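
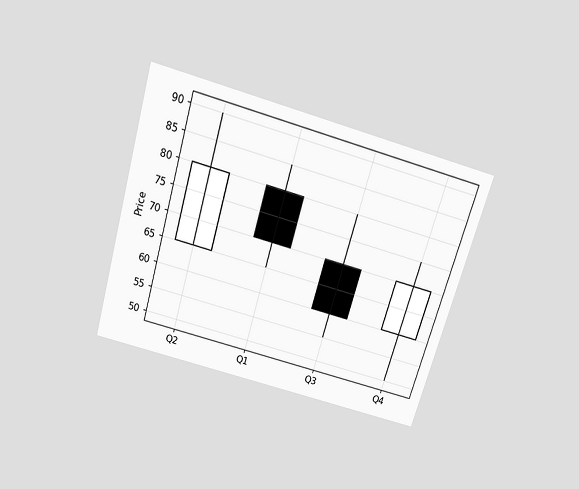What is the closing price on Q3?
The chart is tilted about 16° clockwise and viewed slightly from above. The Q3 candle closes at 60.

60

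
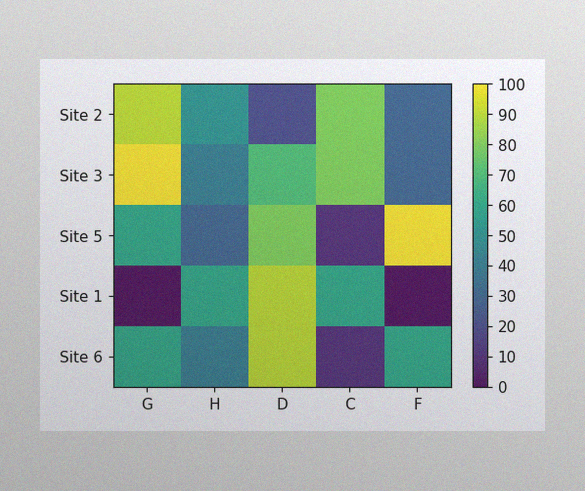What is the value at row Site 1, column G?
0

The image has some photo noise and uneven lighting. Matching cell (Site 1, G) against the colorbar gives 0.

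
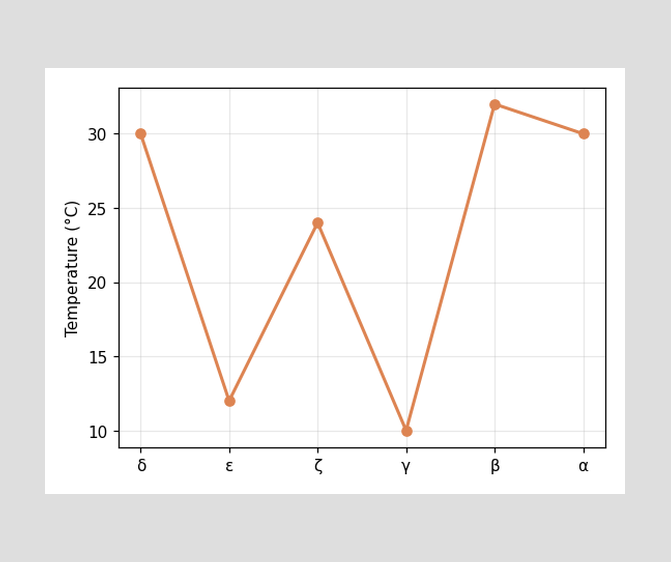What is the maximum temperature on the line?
32°C

The highest point is at β, and reading across to the y-axis gives 32°C.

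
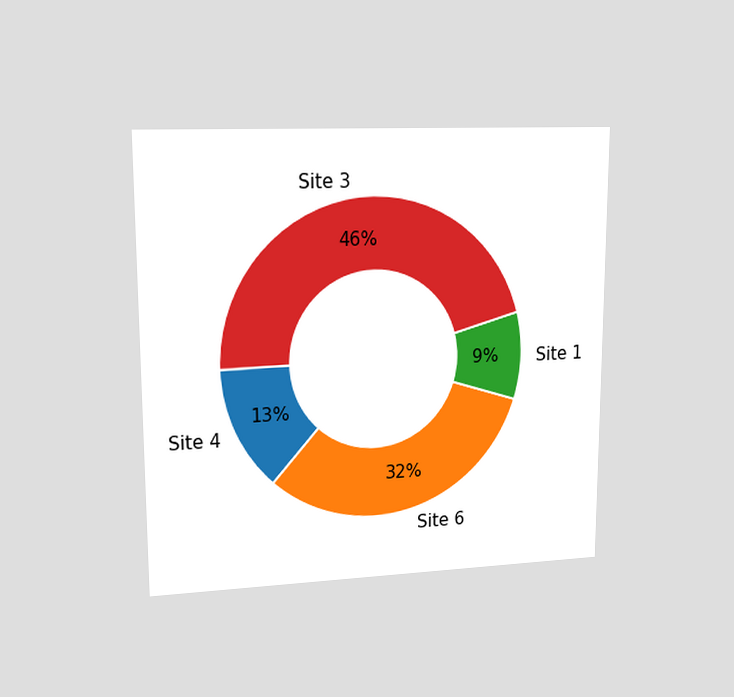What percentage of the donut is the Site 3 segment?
46%

The chart is viewed at a slight angle. The Site 3 segment takes up 46% of the ring.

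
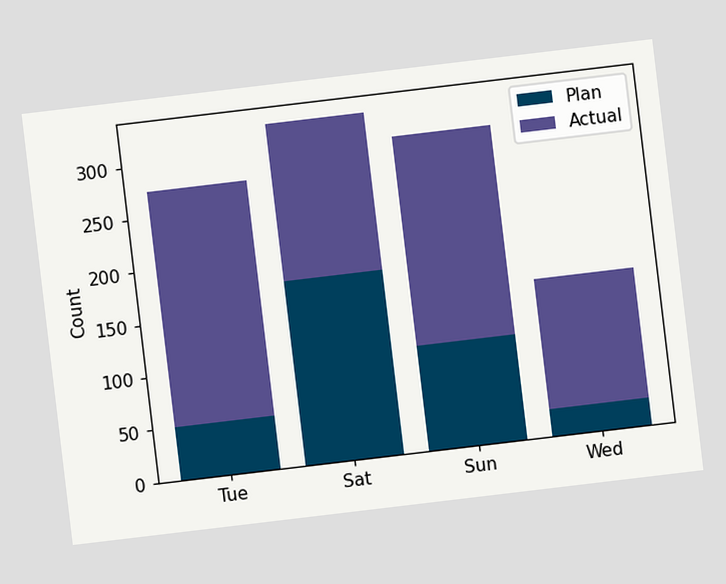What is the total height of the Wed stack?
The chart is tilted about 7° counter-clockwise. The Wed stack's top reaches 150 on the y-axis.

150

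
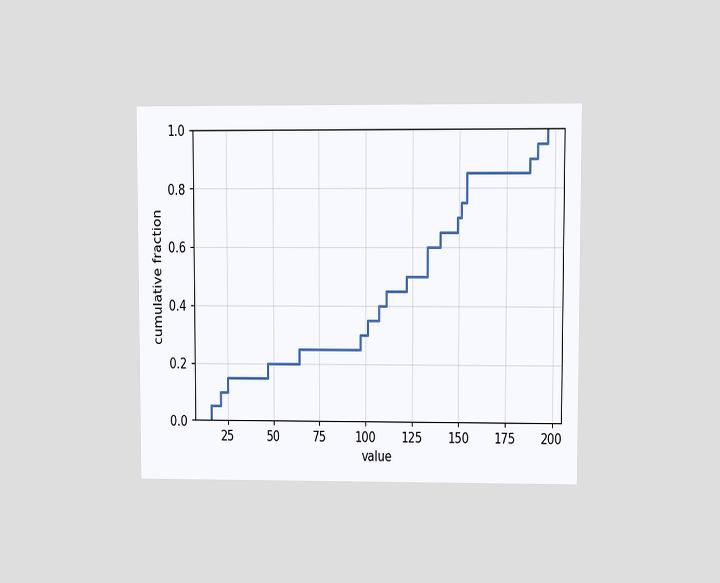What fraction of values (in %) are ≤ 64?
25%

The chart is viewed at a slight angle. At x=64 the ECDF step is at 25%.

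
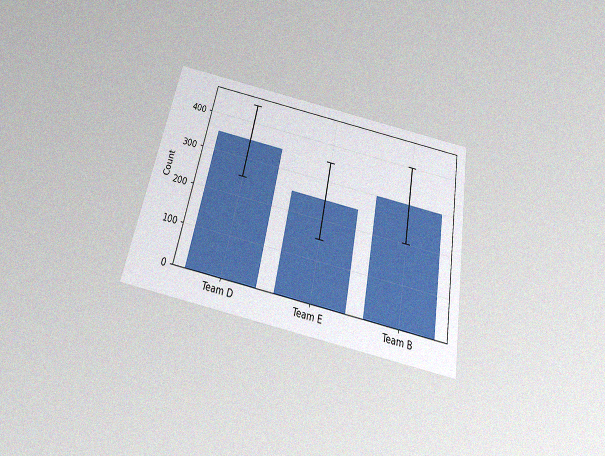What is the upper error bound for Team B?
400

The chart is tilted about 11° clockwise and viewed slightly from below, with some photo noise. The Team B bar's upper whisker reaches 400.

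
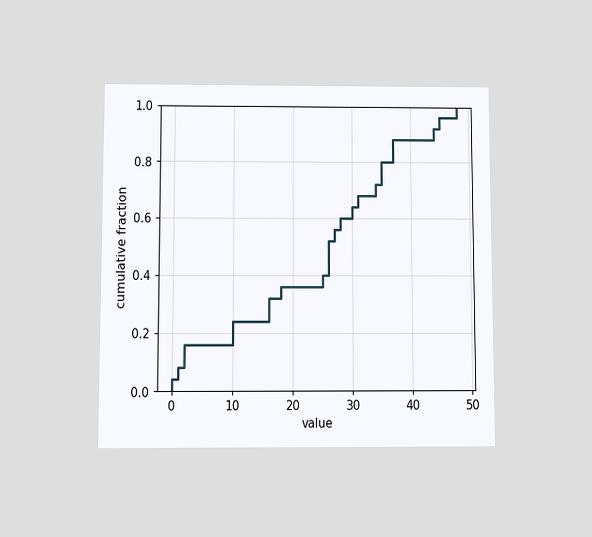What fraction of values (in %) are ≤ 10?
The chart is viewed at a slight angle. At x=10 the ECDF step is at 24%.

24%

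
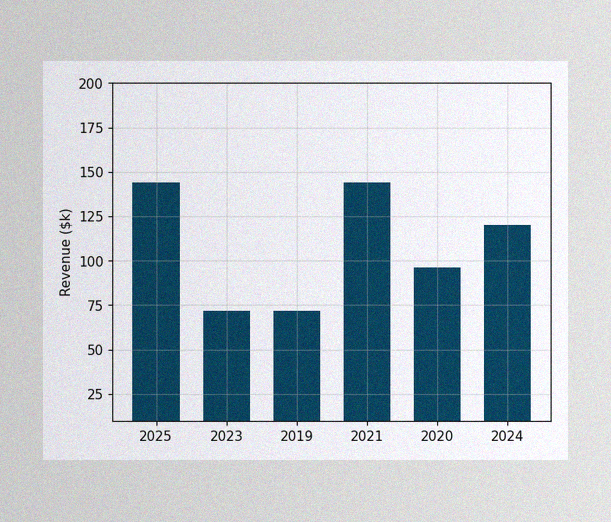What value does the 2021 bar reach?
$144k

The image has some photo noise and uneven lighting. Reading along the chart's y-axis, the 2021 bar reaches $144k.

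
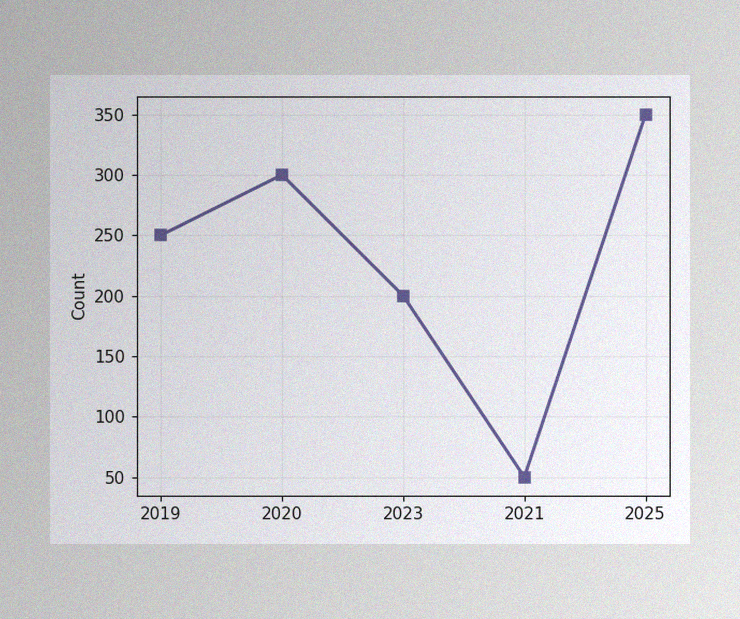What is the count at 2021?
50

The image has some photo noise and uneven lighting. At 2021, the line is at 50.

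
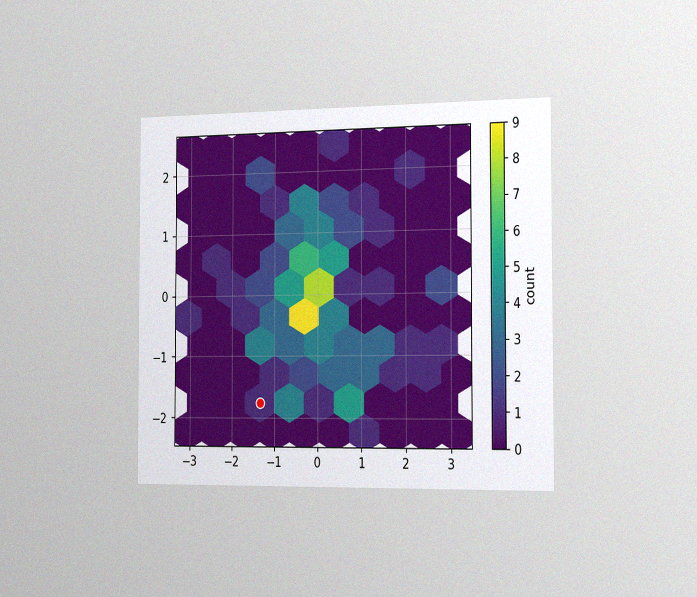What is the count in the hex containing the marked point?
1

The chart is viewed slightly from the right, with some photo noise. The marked hex reads 1 on the colorbar.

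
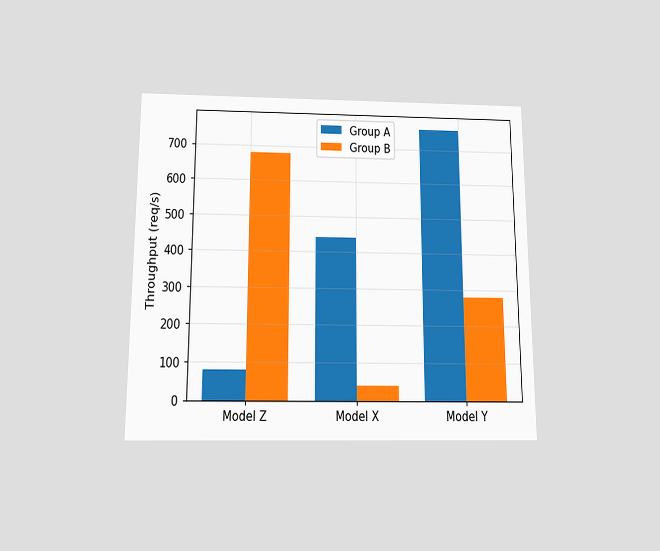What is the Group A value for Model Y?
The chart is viewed slightly from below. The Group A bar at Model Y reaches 760req/s on the y-axis.

760req/s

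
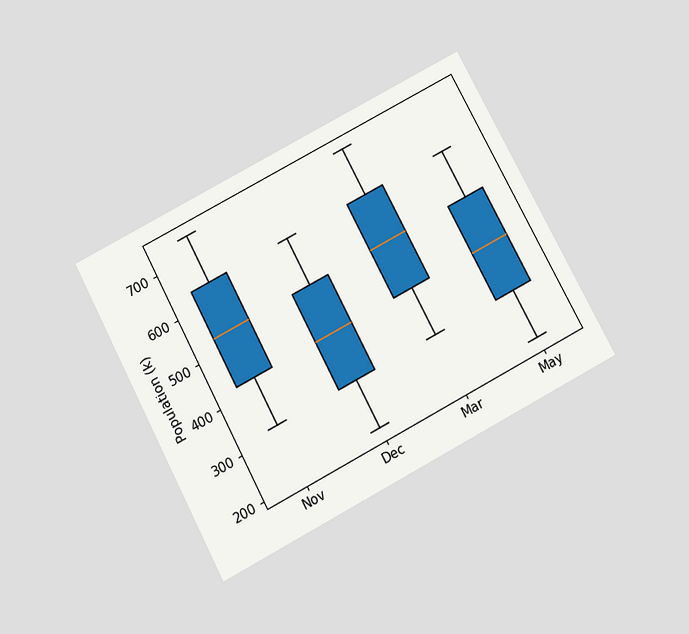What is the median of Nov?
530k

The chart is tilted about 28° counter-clockwise and viewed slightly from below. The median line in the Nov box sits at 530k.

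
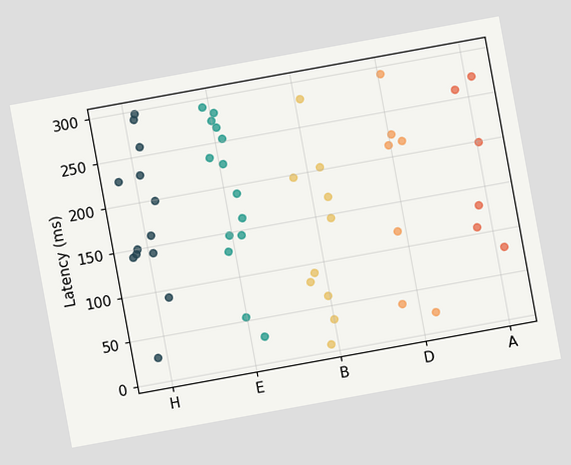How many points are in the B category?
10

The chart is tilted about 10° counter-clockwise. Counting the markers in the B column gives 10.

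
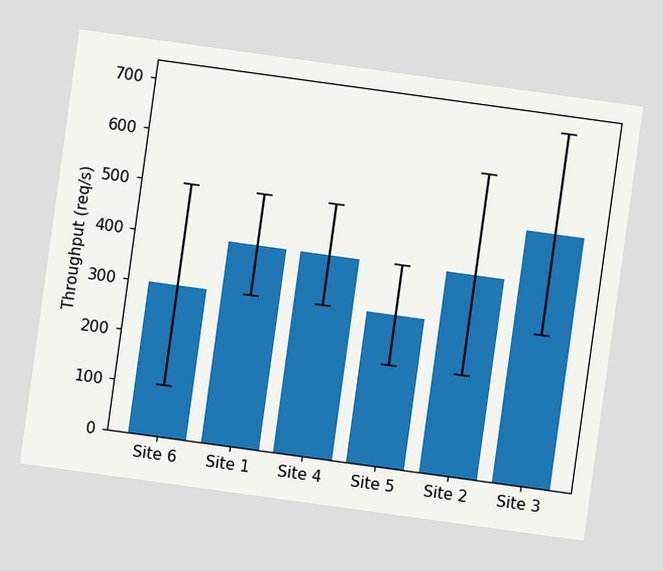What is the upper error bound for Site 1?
500req/s

The chart is tilted about 8° clockwise. The Site 1 bar's upper whisker reaches 500req/s.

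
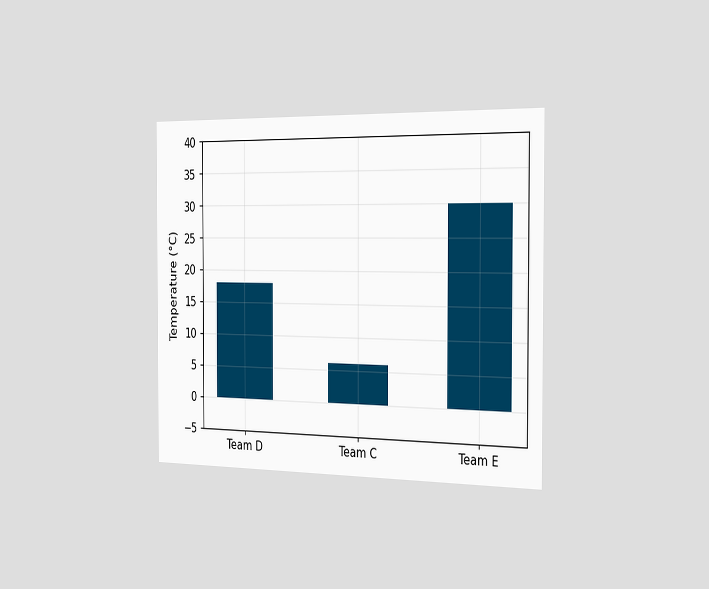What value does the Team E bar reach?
The chart is viewed slightly from the right. Reading along the chart's y-axis, the Team E bar reaches 30°C.

30°C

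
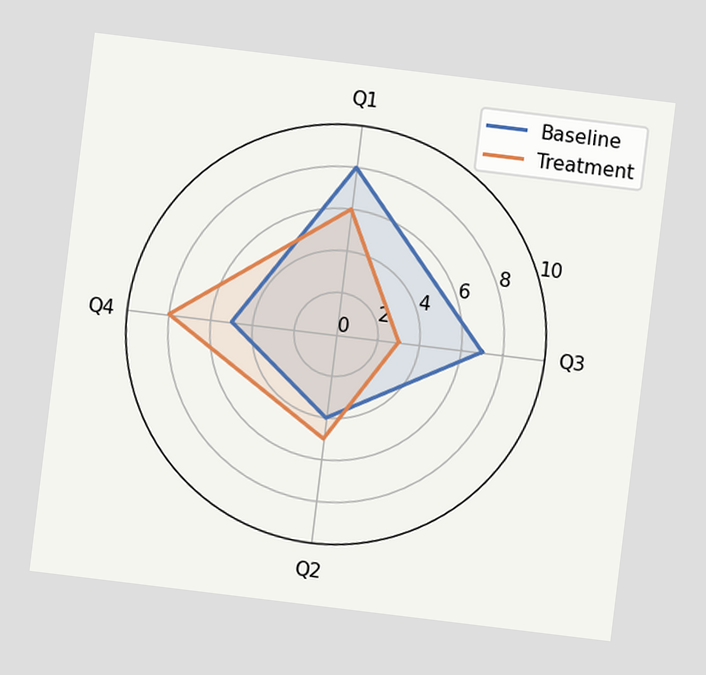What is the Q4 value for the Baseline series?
5

The chart is tilted about 7° clockwise. On the Q4 axis, Baseline reaches 5.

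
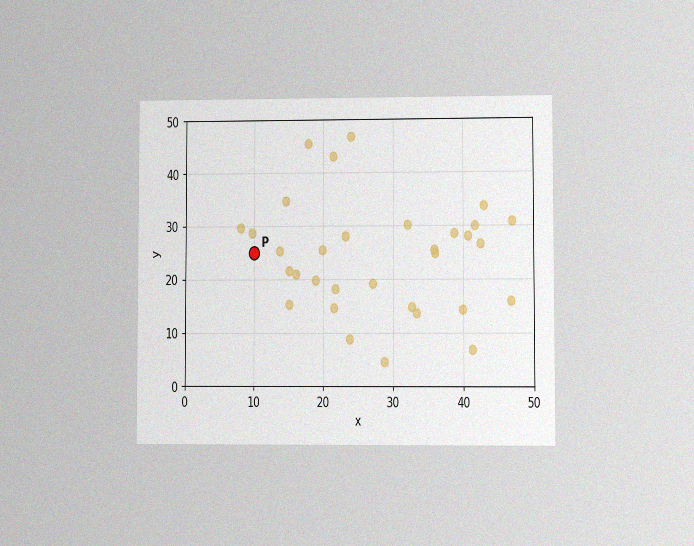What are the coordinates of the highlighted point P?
The chart is viewed at a slight angle, with some photo noise. Following the gridlines from P to each axis, P sits at (10, 25).

(10, 25)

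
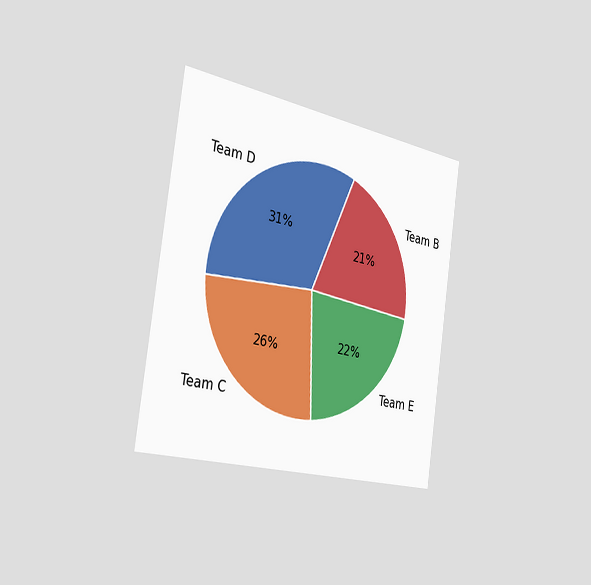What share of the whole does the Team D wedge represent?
The chart is tilted about 8° clockwise and viewed slightly from the left. The Team D slice takes up 31% of the pie.

31%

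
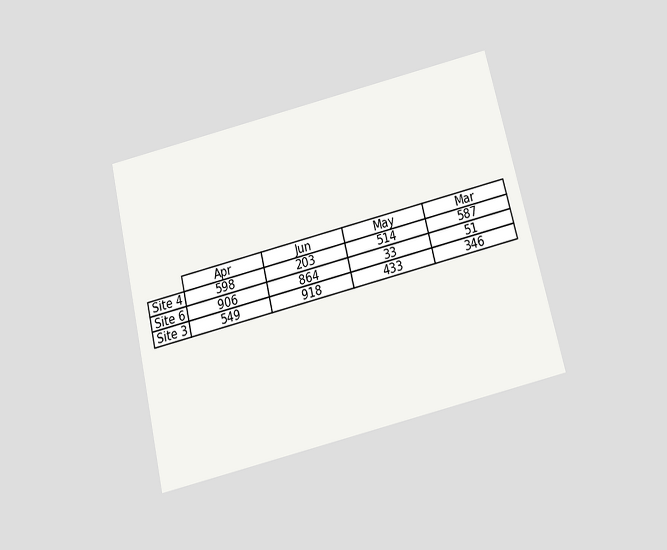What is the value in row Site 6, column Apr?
906

The chart is tilted about 13° counter-clockwise and viewed slightly from below. The (Site 6, Apr) cell reads 906.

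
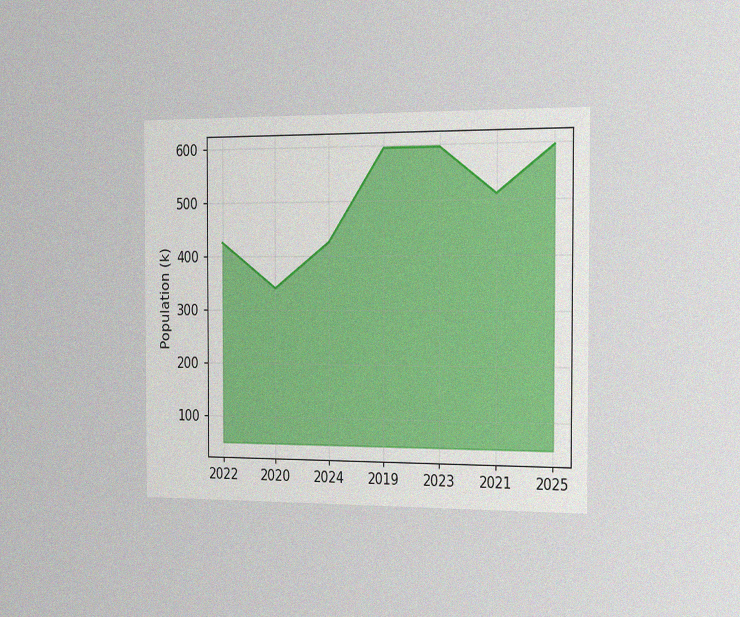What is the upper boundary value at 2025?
595k

The chart is viewed slightly from the right, with some photo noise. At 2025 the upper boundary is at 595k.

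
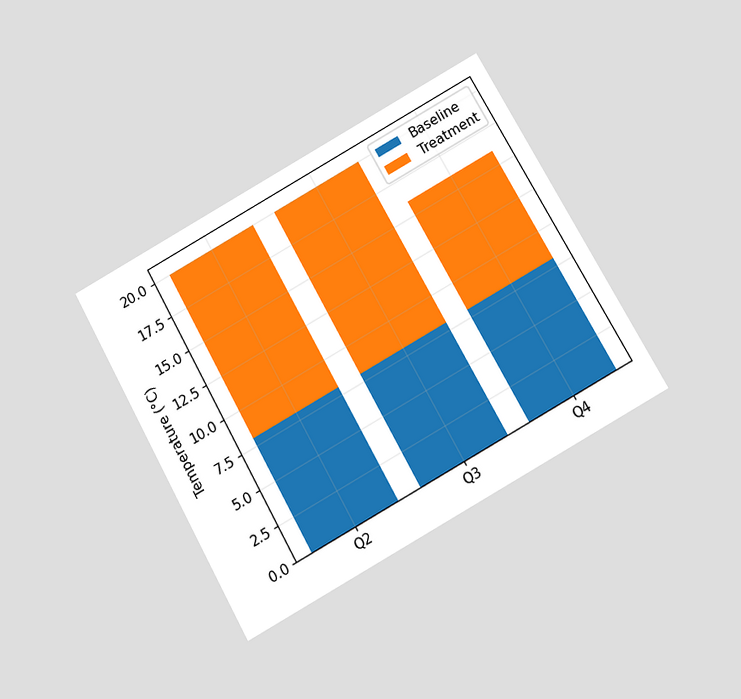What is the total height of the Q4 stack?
The chart is tilted about 29° counter-clockwise and viewed slightly from below. The Q4 stack's top reaches 16°C on the y-axis.

16°C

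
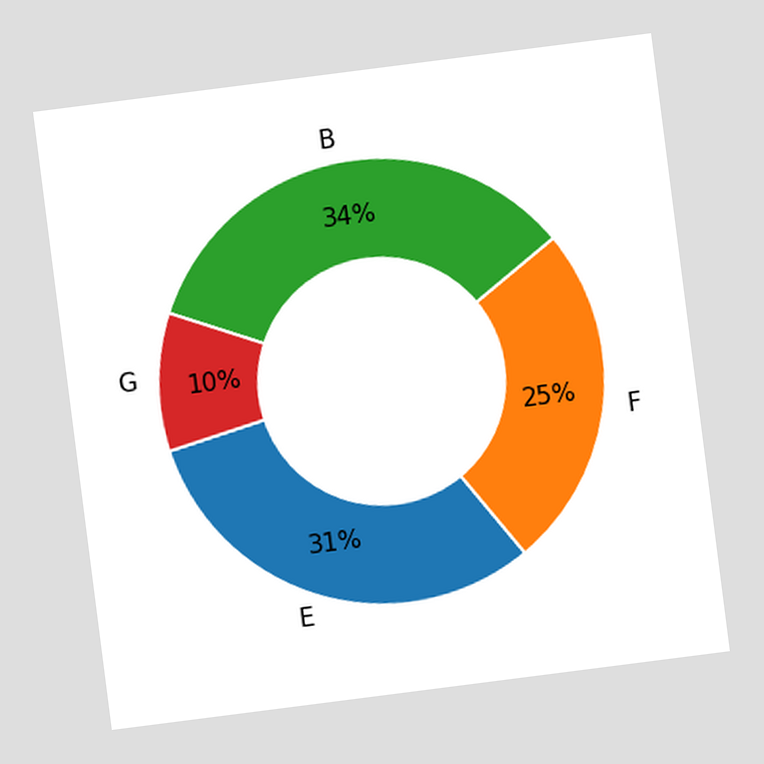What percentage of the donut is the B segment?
34%

The chart is tilted about 7° counter-clockwise. The B segment takes up 34% of the ring.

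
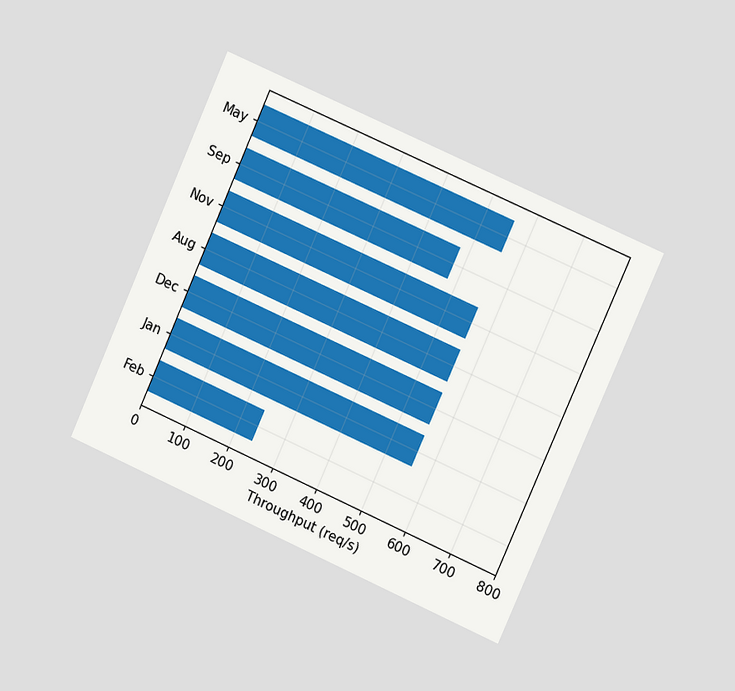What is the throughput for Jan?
560req/s

The chart is tilted about 24° clockwise and viewed slightly from the right. Reading along the chart's x-axis, the Jan bar reaches 560req/s.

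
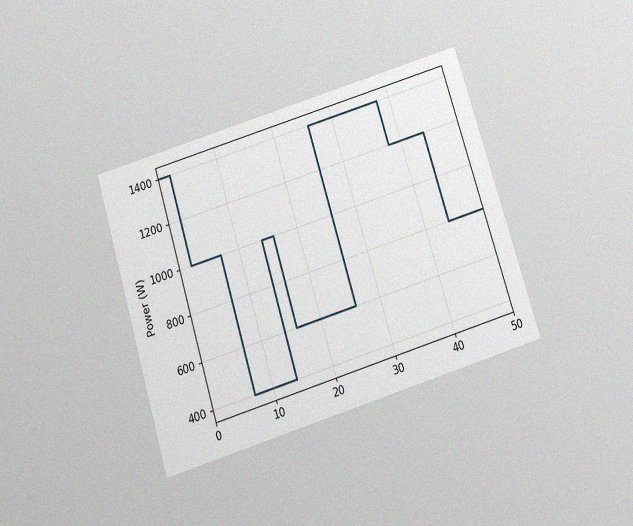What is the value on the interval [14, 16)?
The chart is tilted about 17° counter-clockwise and viewed slightly from below, with some photo noise. On [14, 16) the step sits at 1000W.

1000W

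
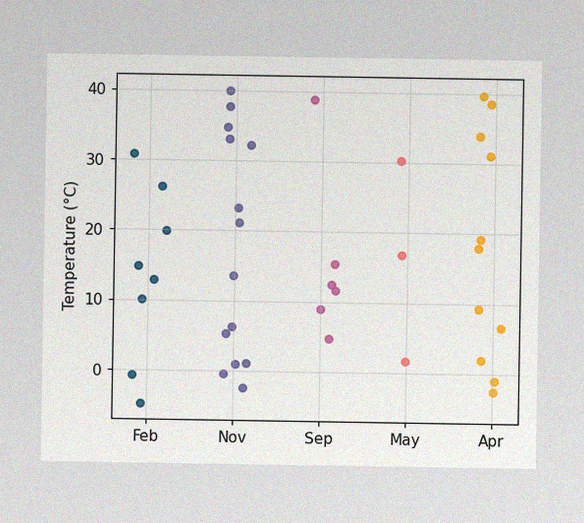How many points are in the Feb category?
The image has some photo noise and uneven lighting. Counting the markers in the Feb column gives 8.

8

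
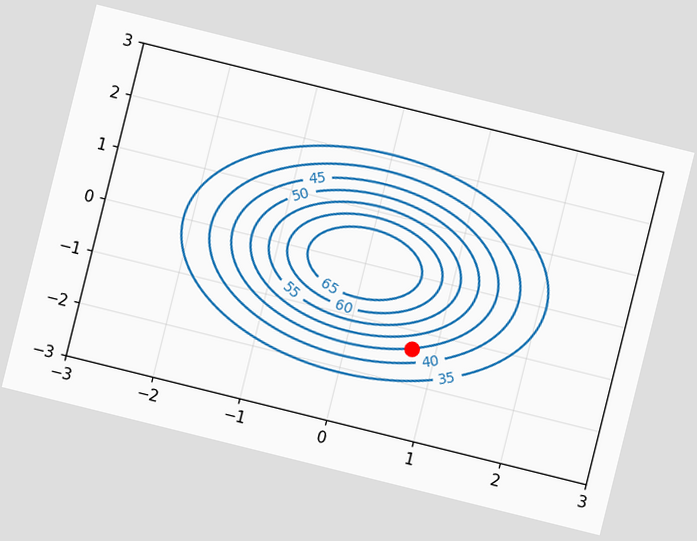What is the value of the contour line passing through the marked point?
45

The chart is tilted about 14° clockwise. The marked point sits on the contour labelled 45.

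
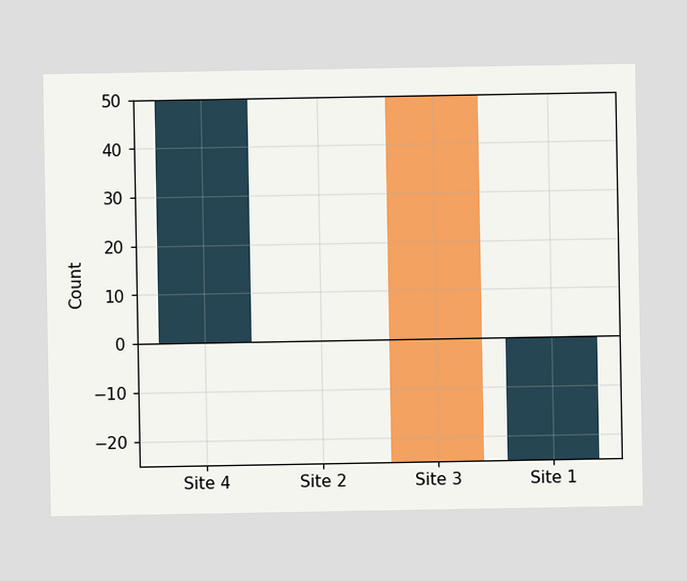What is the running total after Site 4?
After Site 4 the running total reaches 50.

50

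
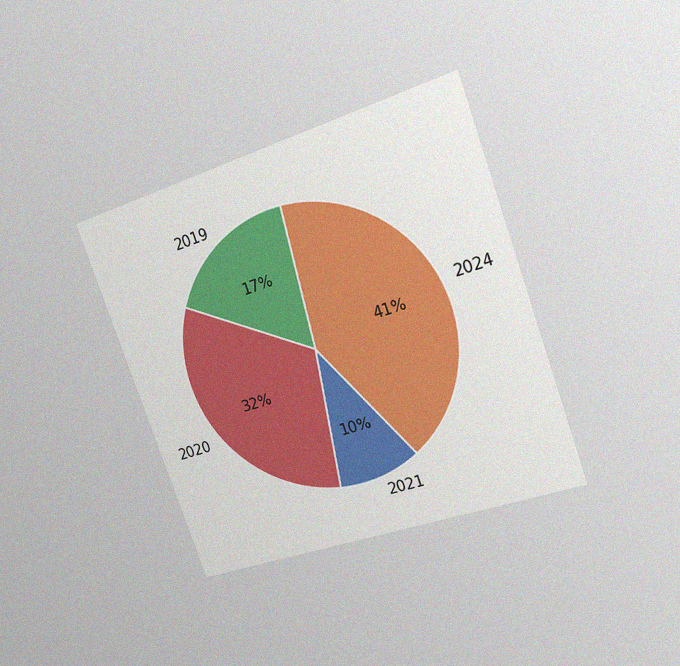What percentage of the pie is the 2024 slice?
41%

The chart is tilted about 20° counter-clockwise and viewed at a slight angle, with some photo noise. The 2024 slice takes up 41% of the pie.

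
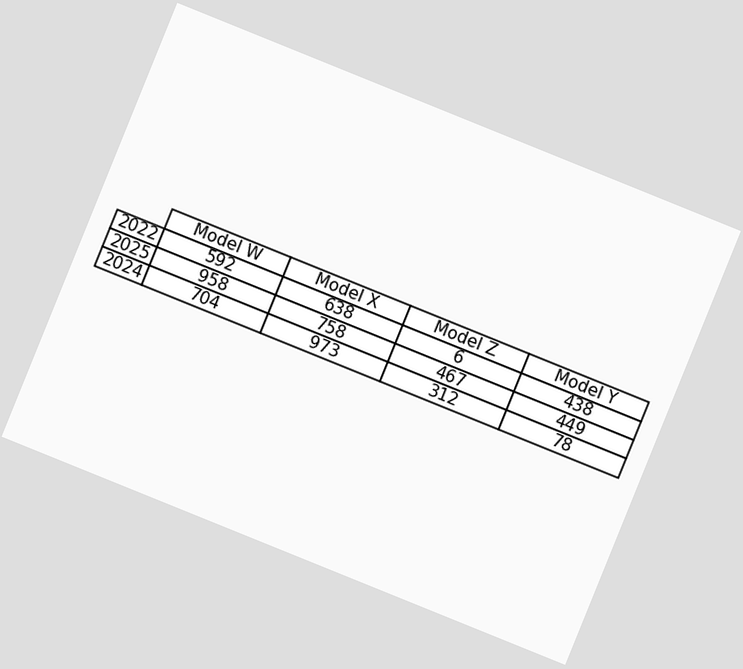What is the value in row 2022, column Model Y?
The chart is tilted about 22° clockwise. The (2022, Model Y) cell reads 438.

438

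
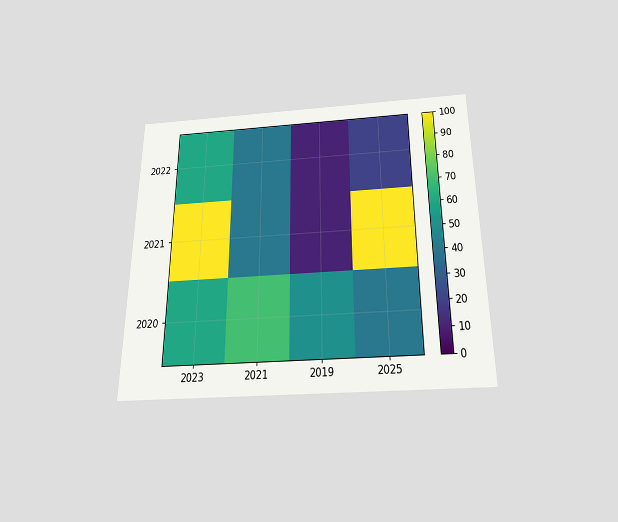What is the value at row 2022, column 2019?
The chart is viewed slightly from below. Matching cell (2022, 2019) against the colorbar gives 10.

10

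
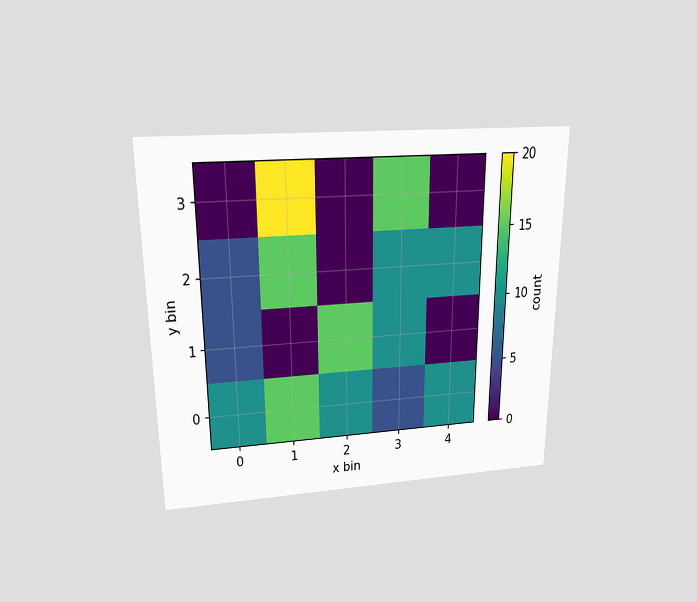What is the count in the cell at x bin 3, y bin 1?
The chart is viewed slightly from above. Matching the cell (3, 1) against the colorbar gives 10.

10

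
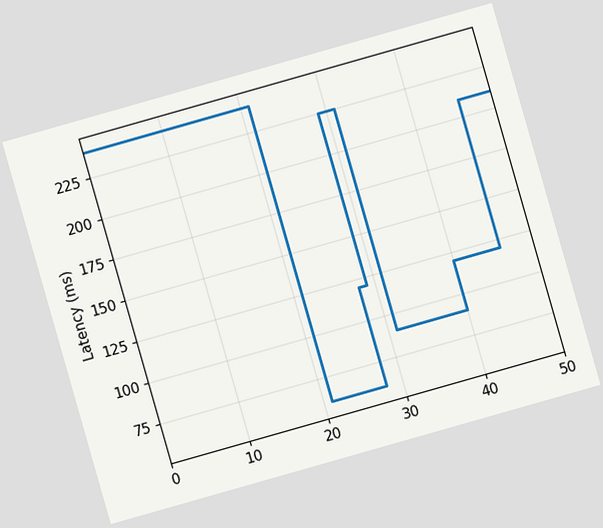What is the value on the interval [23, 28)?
60ms

The chart is tilted about 16° counter-clockwise. On [23, 28) the step sits at 60ms.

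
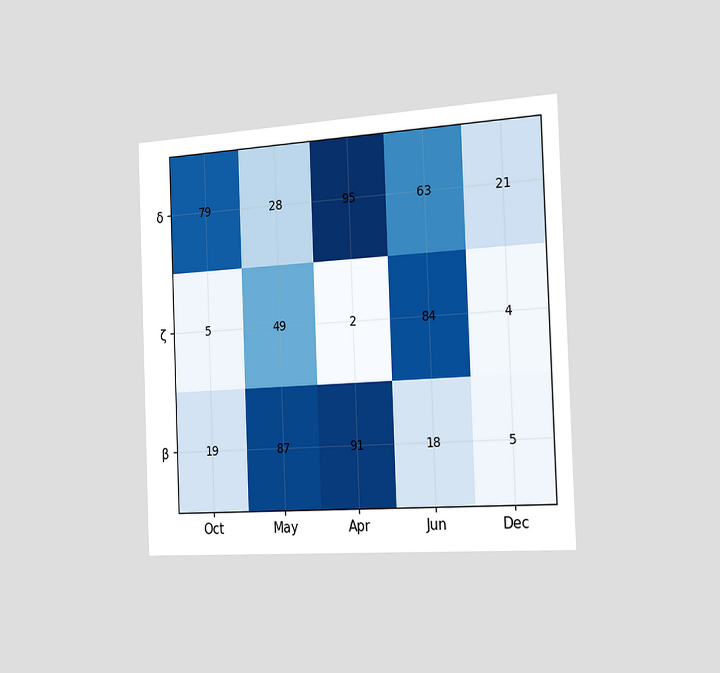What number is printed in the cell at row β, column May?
The chart is tilted about 2° counter-clockwise and viewed slightly from the right. The (β, May) cell reads 87.

87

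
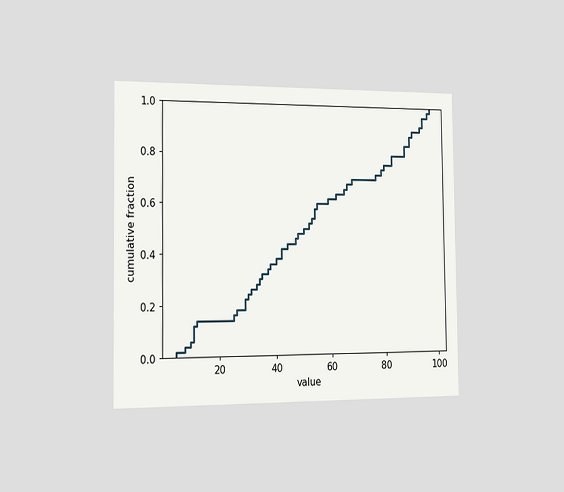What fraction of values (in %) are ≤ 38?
The chart is viewed slightly from the left. At x=38 the ECDF step is at 36%.

36%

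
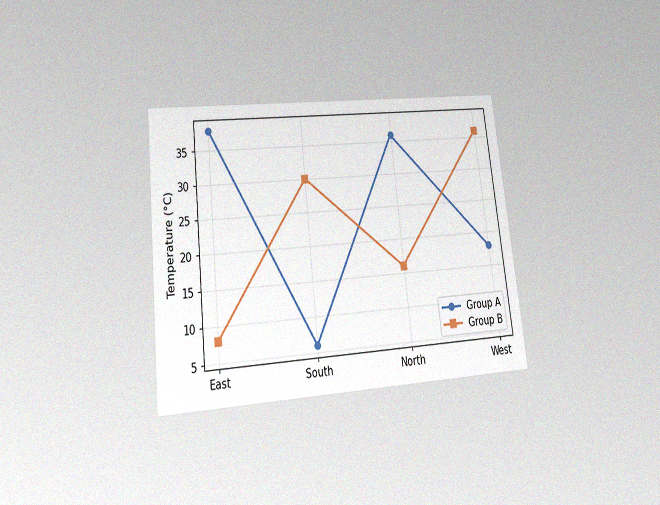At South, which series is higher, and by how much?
The chart is tilted about 6° counter-clockwise and viewed at a slight angle, with some photo noise. At South, Group B sits above the other line by 24°C.

Group B, by 24°C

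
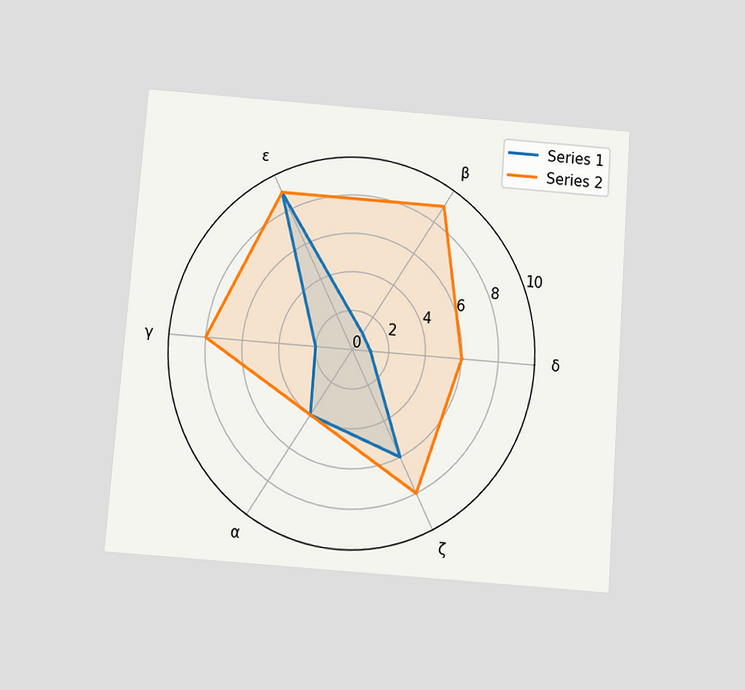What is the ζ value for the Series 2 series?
8

The chart is tilted about 4° clockwise and viewed slightly from below. On the ζ axis, Series 2 reaches 8.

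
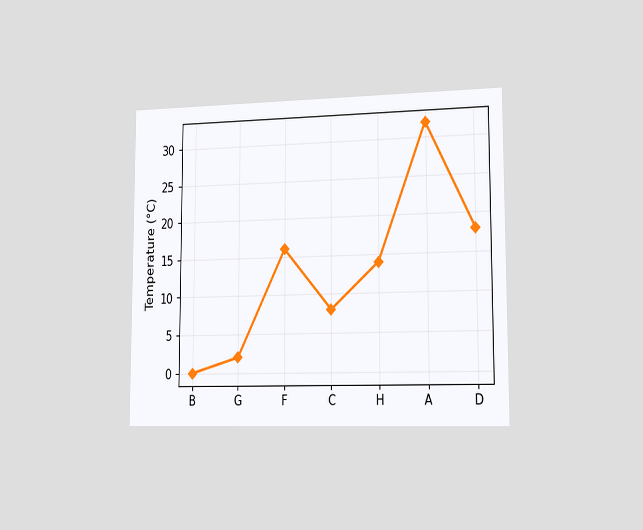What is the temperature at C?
The chart is viewed slightly from the right. At C, the line is at 8°C.

8°C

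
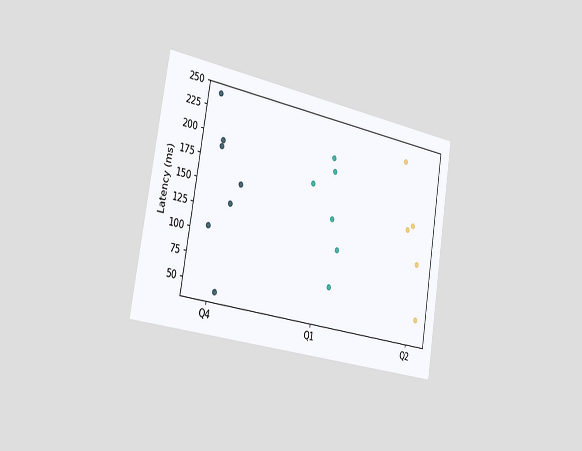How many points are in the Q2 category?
The chart is tilted about 9° clockwise and viewed slightly from the left. Counting the markers in the Q2 column gives 5.

5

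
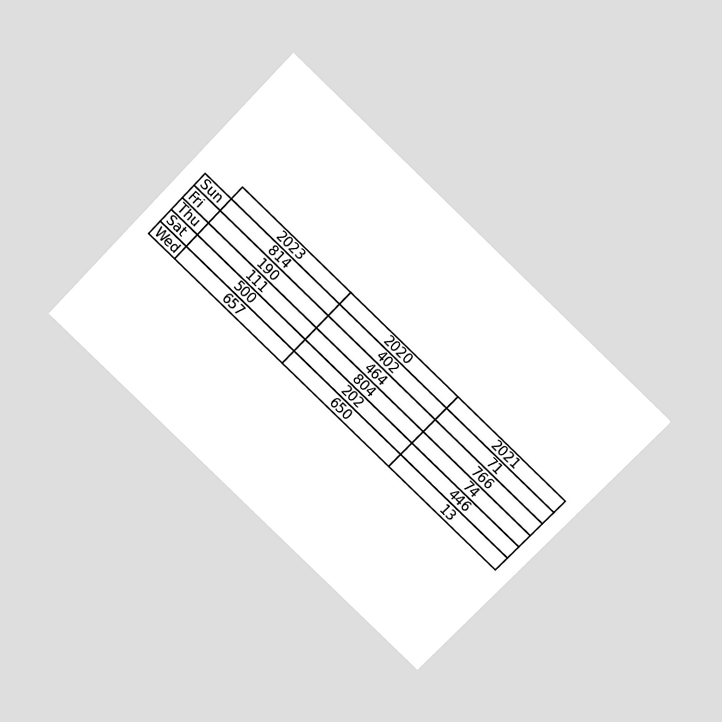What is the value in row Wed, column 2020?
650

The chart is tilted about 44° clockwise and viewed slightly from above. The (Wed, 2020) cell reads 650.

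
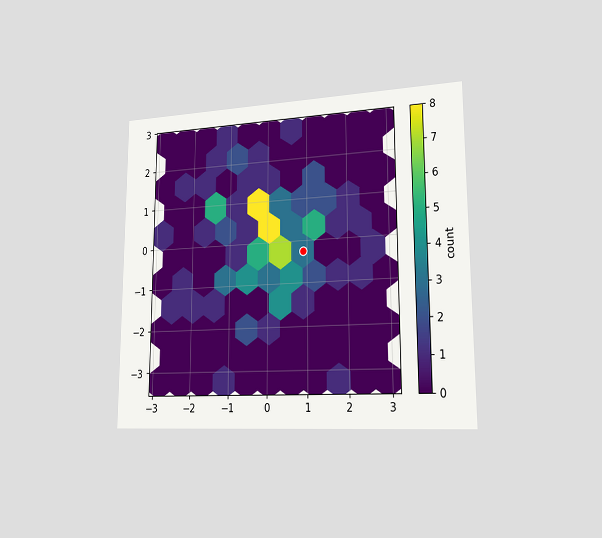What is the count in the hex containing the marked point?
3

The chart is viewed slightly from the right. The marked hex reads 3 on the colorbar.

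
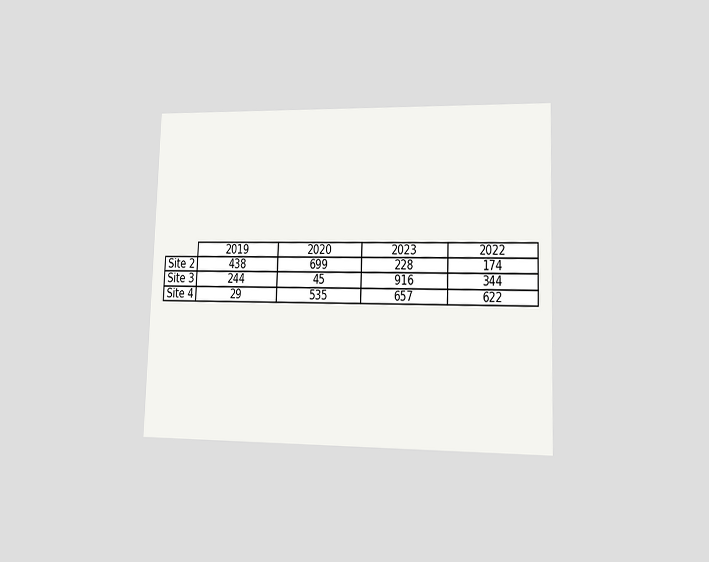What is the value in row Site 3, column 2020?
45

The chart is viewed at a slight angle. The (Site 3, 2020) cell reads 45.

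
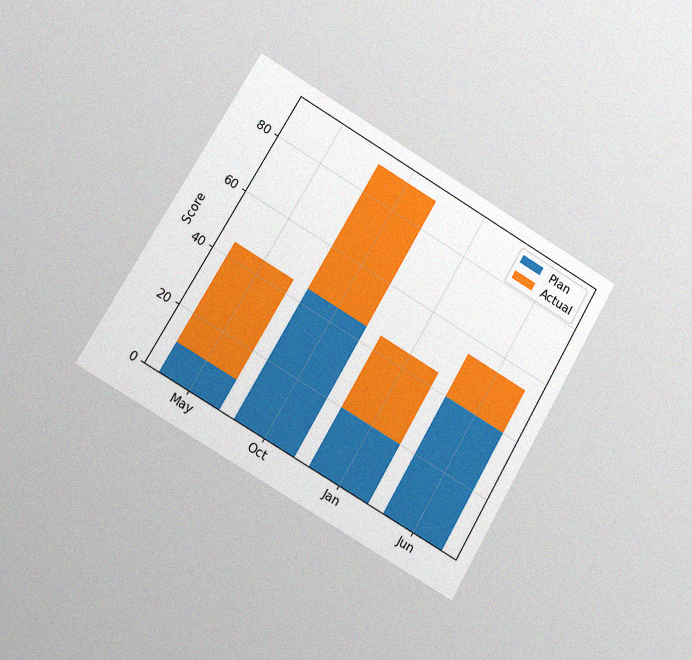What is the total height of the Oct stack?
The chart is tilted about 30° clockwise and viewed at a slight angle, with some photo noise. The Oct stack's top reaches 90 on the y-axis.

90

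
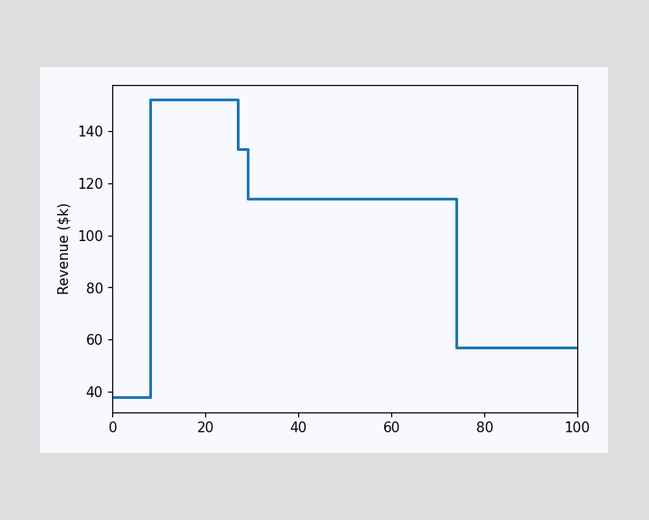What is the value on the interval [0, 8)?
$38k

On [0, 8) the step sits at $38k.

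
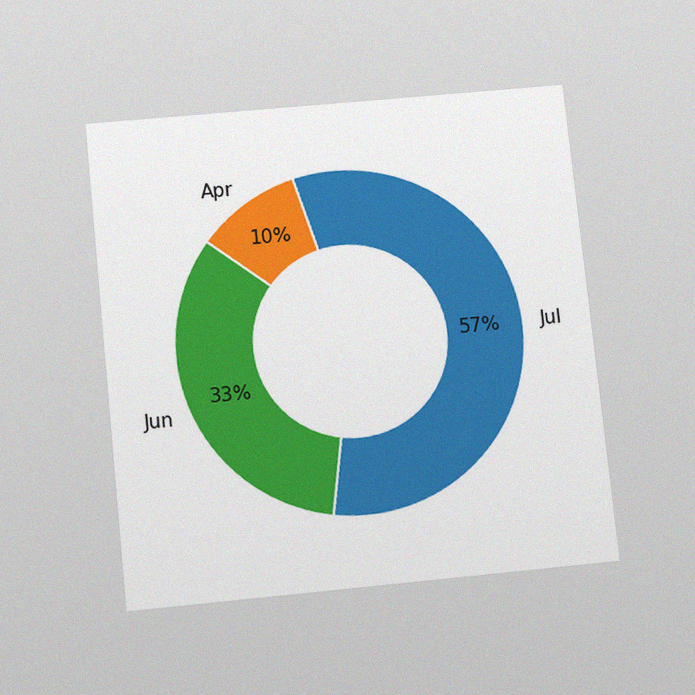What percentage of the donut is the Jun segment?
33%

The chart is tilted about 6° counter-clockwise and viewed slightly from below, with some photo noise. The Jun segment takes up 33% of the ring.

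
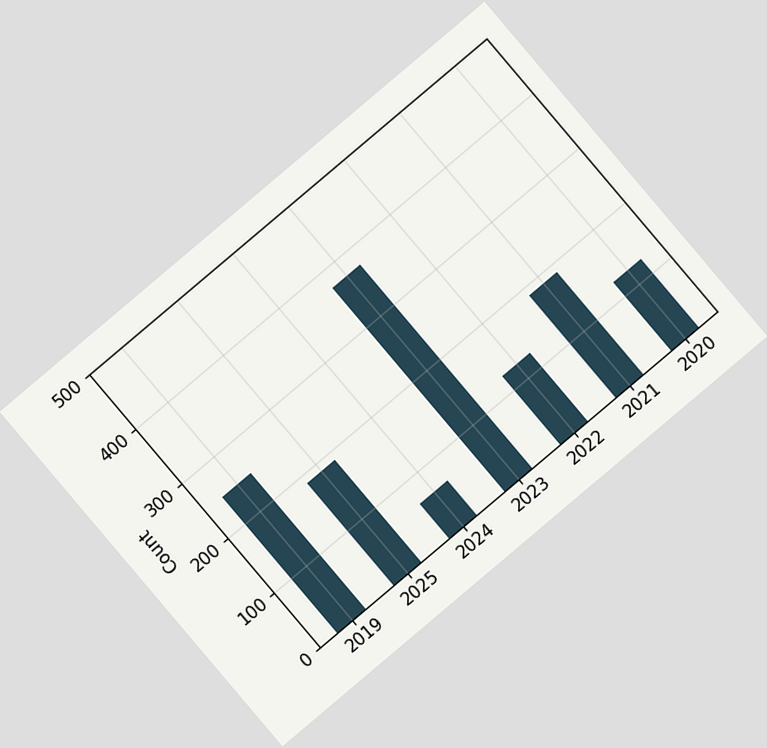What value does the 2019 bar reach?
248

The chart is tilted about 40° counter-clockwise. Reading along the chart's y-axis, the 2019 bar reaches 248.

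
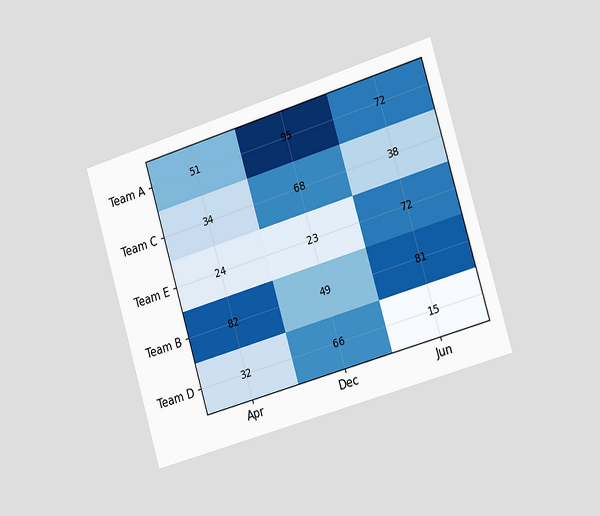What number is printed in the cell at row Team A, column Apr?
The chart is tilted about 17° counter-clockwise and viewed slightly from the right. The (Team A, Apr) cell reads 51.

51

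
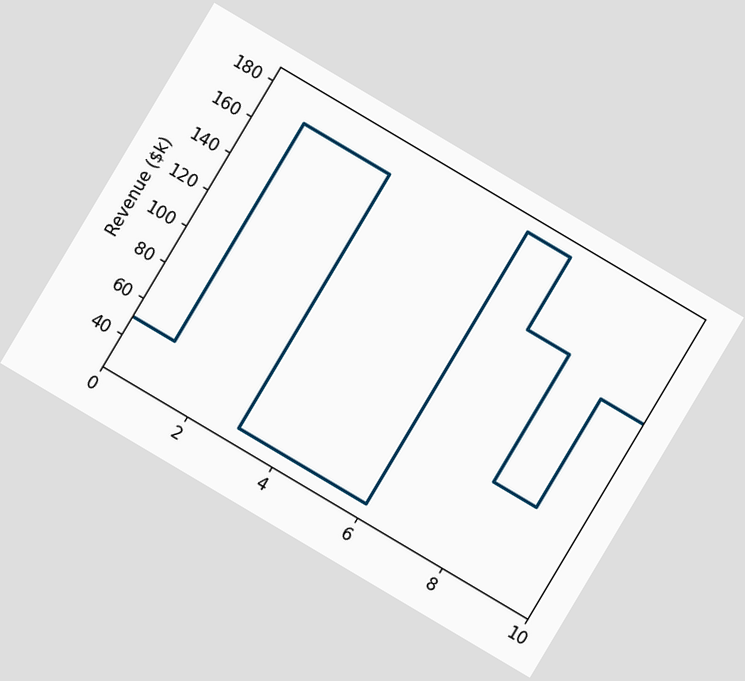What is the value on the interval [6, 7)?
$180k

The chart is tilted about 31° clockwise. On [6, 7) the step sits at $180k.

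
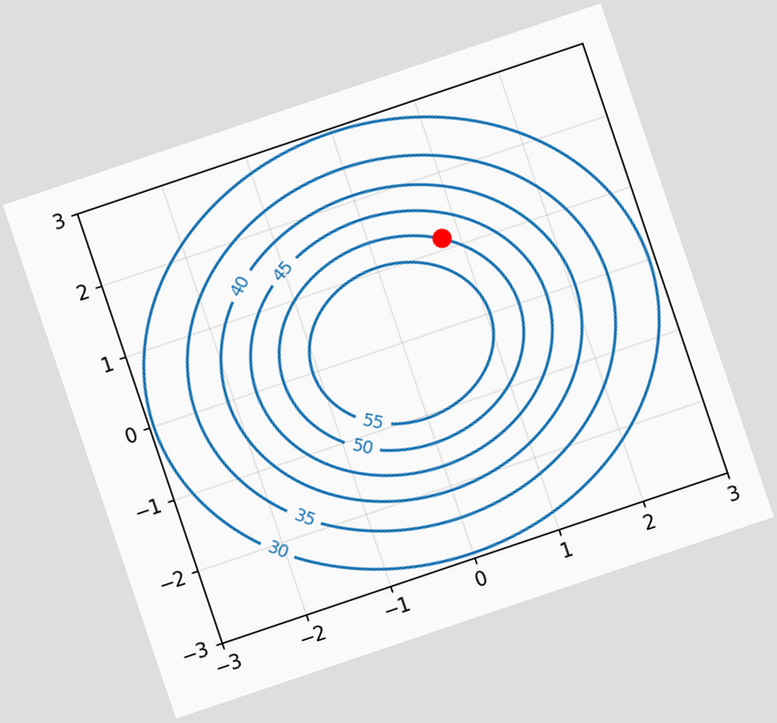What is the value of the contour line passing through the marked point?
The chart is tilted about 19° counter-clockwise. The marked point sits on the contour labelled 50.

50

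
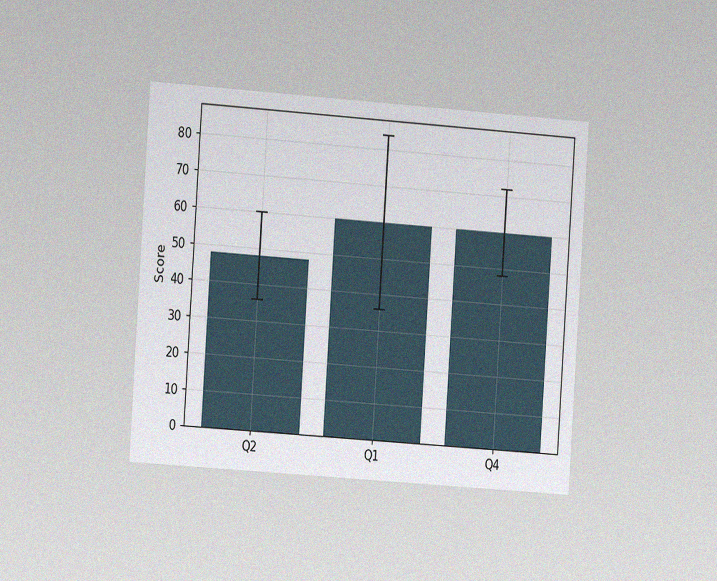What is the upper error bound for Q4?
The chart is tilted about 4° clockwise and viewed slightly from the left, with some photo noise. The Q4 bar's upper whisker reaches 72.

72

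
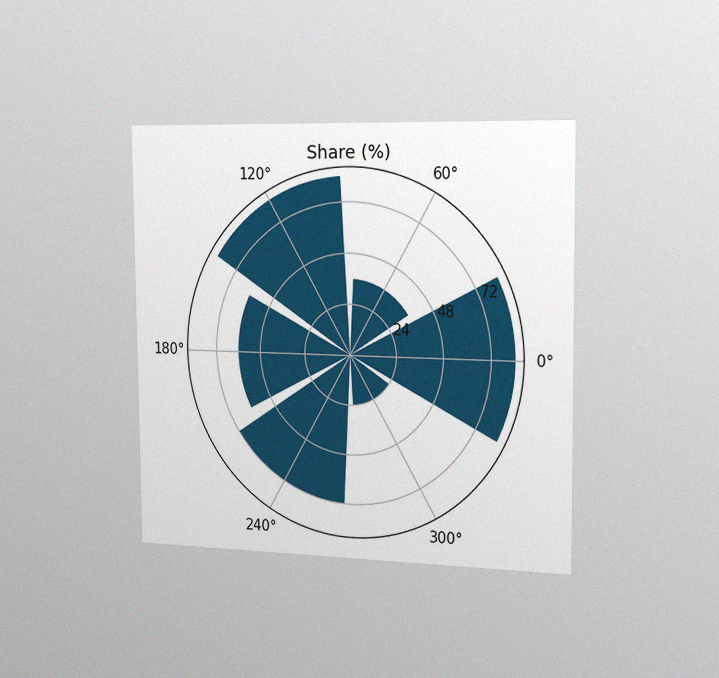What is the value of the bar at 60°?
The chart is viewed slightly from the right, with some photo noise. The bar at 60° reaches 36% on the radial axis.

36%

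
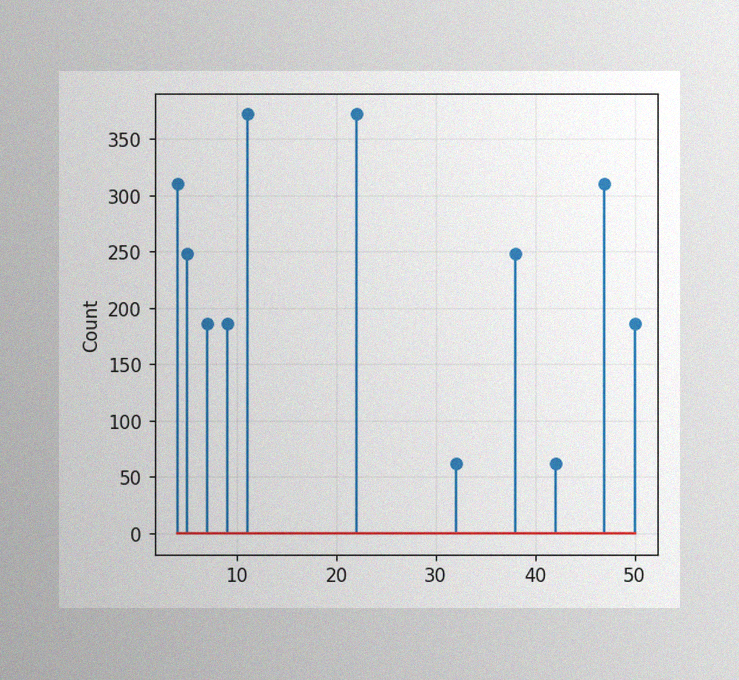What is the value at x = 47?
The image has some photo noise and uneven lighting. The stem at x=47 reaches 310.

310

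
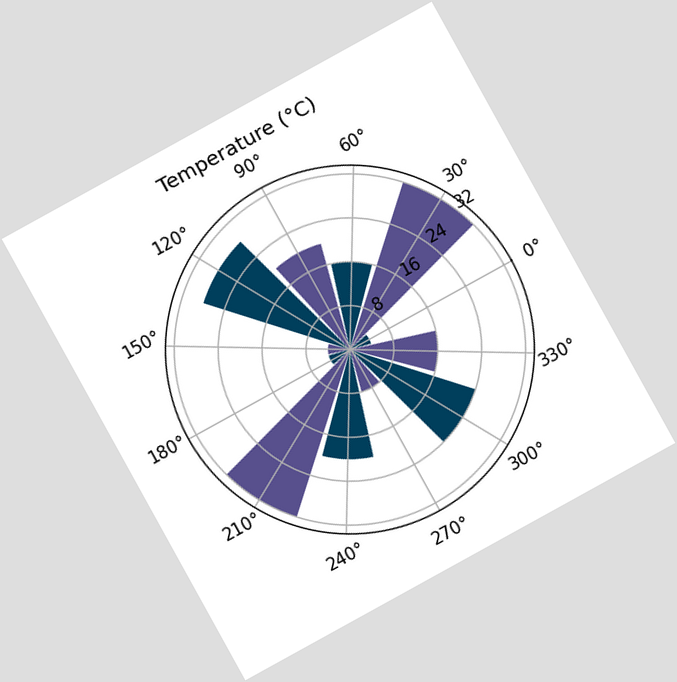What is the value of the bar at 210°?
32°C

The chart is tilted about 29° counter-clockwise. The bar at 210° reaches 32°C on the radial axis.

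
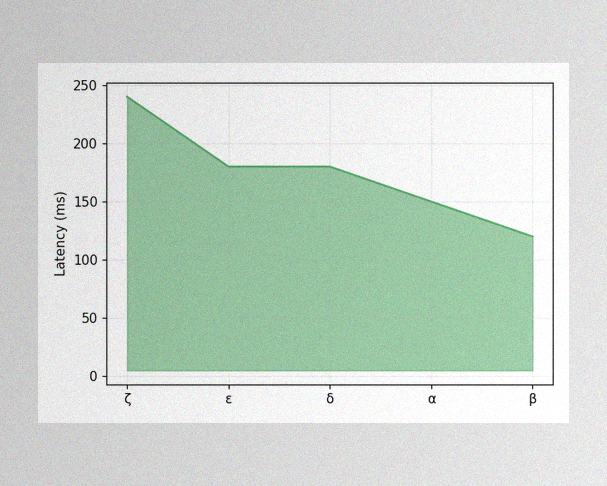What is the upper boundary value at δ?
180ms

The image has some photo noise and uneven lighting. At δ the upper boundary is at 180ms.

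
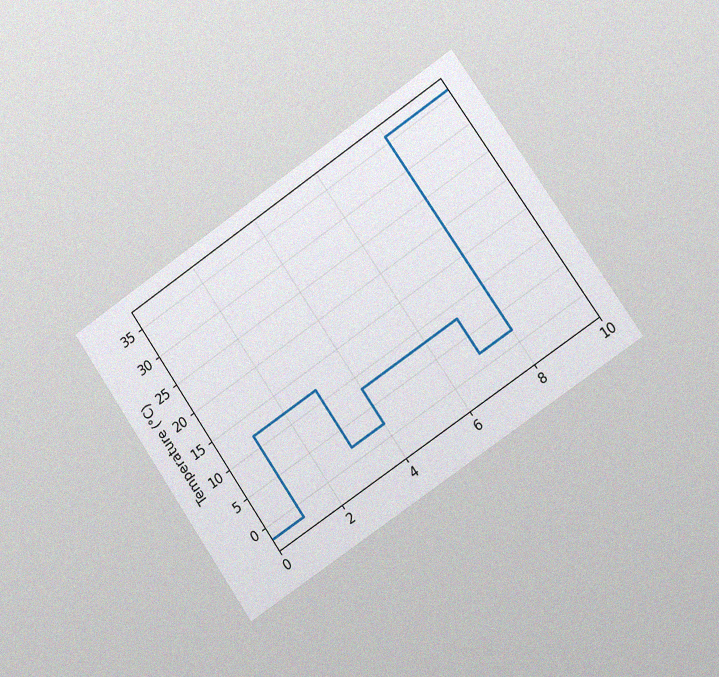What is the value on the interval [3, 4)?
2°C

The chart is tilted about 34° counter-clockwise and viewed slightly from the right, with some photo noise. On [3, 4) the step sits at 2°C.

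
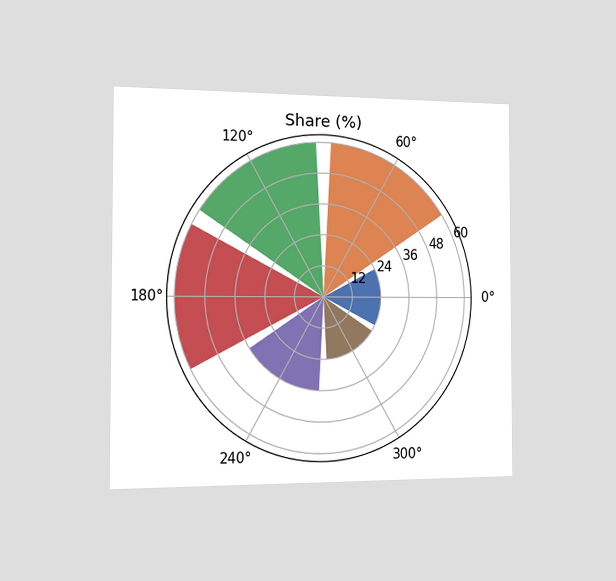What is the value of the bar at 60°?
60%

The chart is viewed slightly from the left. The bar at 60° reaches 60% on the radial axis.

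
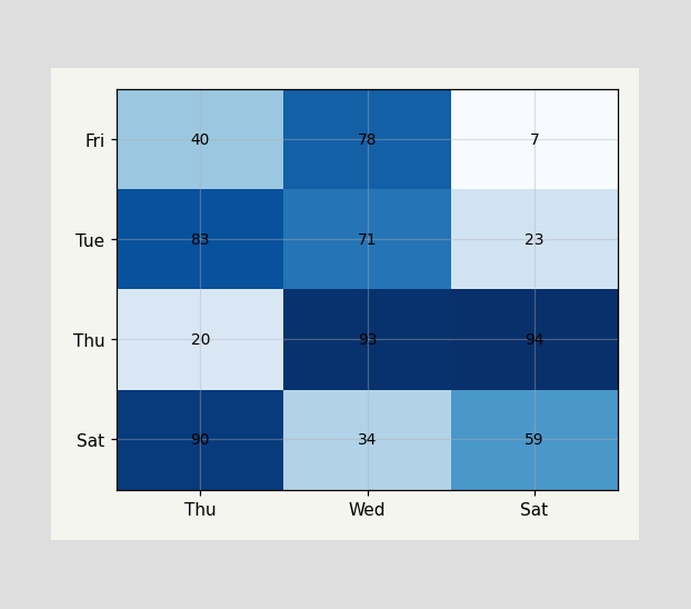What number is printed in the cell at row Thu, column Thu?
20

The (Thu, Thu) cell reads 20.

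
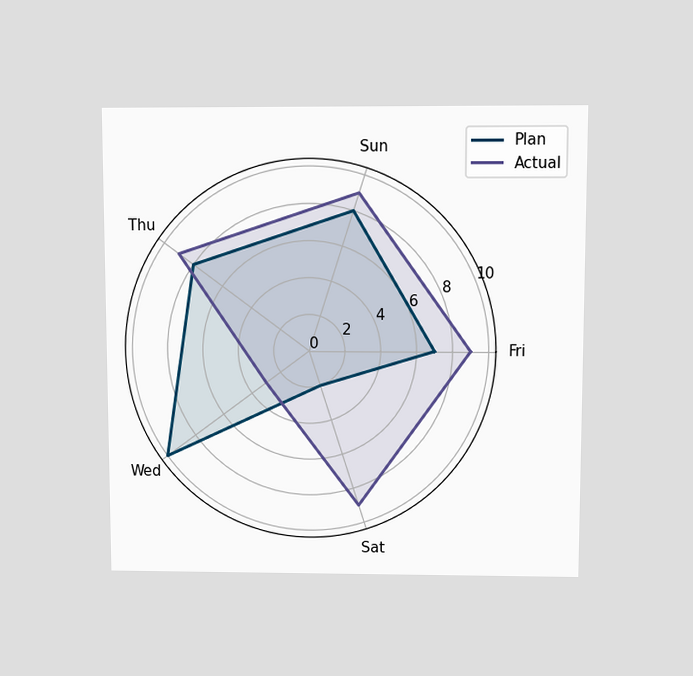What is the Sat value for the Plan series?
2

The chart is viewed at a slight angle. On the Sat axis, Plan reaches 2.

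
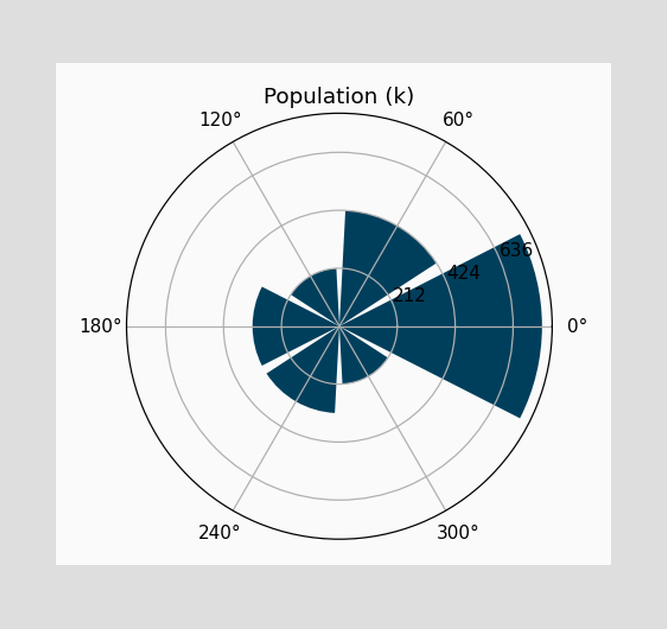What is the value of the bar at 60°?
424k

The bar at 60° reaches 424k on the radial axis.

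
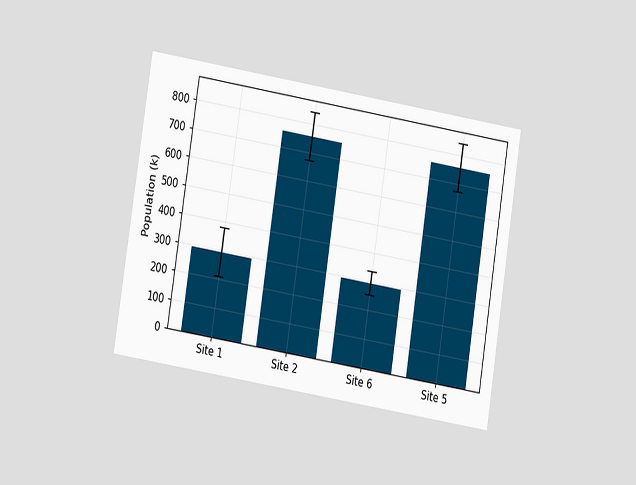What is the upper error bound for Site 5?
840k

The chart is tilted about 9° clockwise and viewed at a slight angle. The Site 5 bar's upper whisker reaches 840k.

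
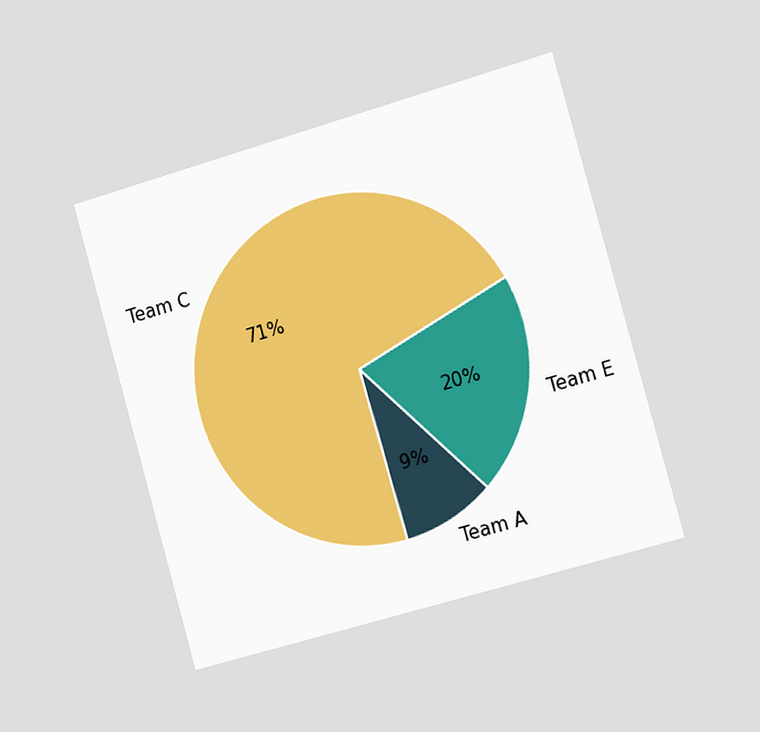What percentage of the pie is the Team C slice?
The chart is tilted about 16° counter-clockwise and viewed slightly from the right. The Team C slice takes up 71% of the pie.

71%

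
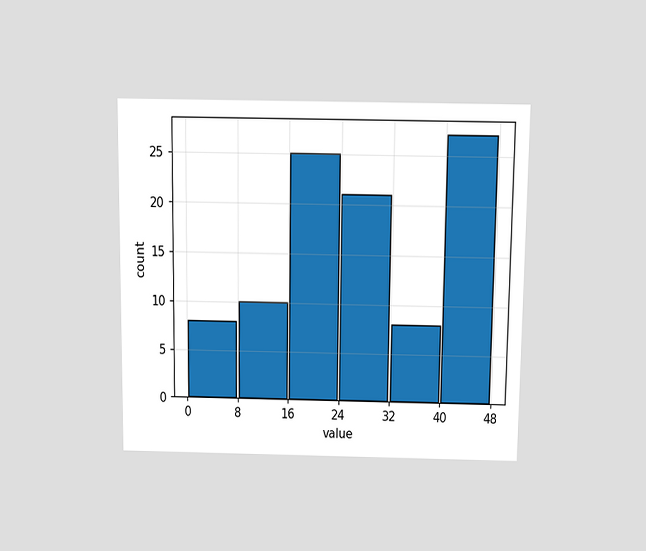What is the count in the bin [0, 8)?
The chart is viewed slightly from above. The [0, 8) bin has height 8.

8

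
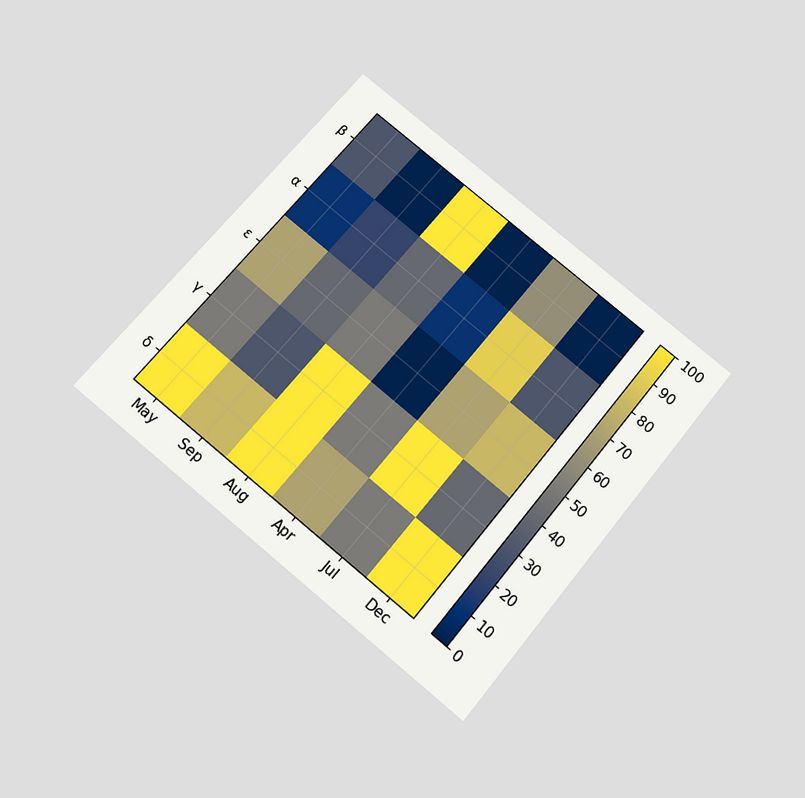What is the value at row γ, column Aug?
100

The chart is tilted about 40° clockwise and viewed slightly from below. Matching cell (γ, Aug) against the colorbar gives 100.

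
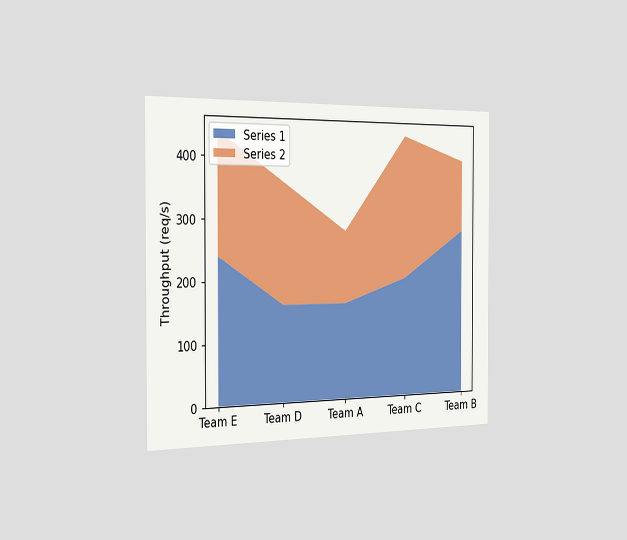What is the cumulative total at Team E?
The chart is viewed slightly from the left. The stacked total at Team E reaches 440req/s.

440req/s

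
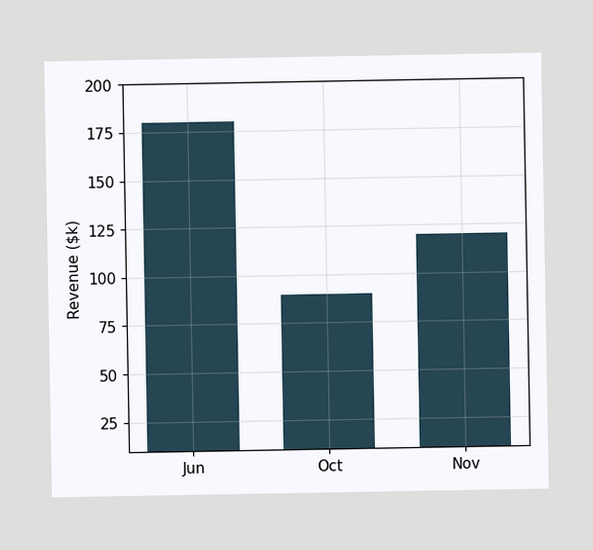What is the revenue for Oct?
Reading along the chart's y-axis, the Oct bar reaches $90k.

$90k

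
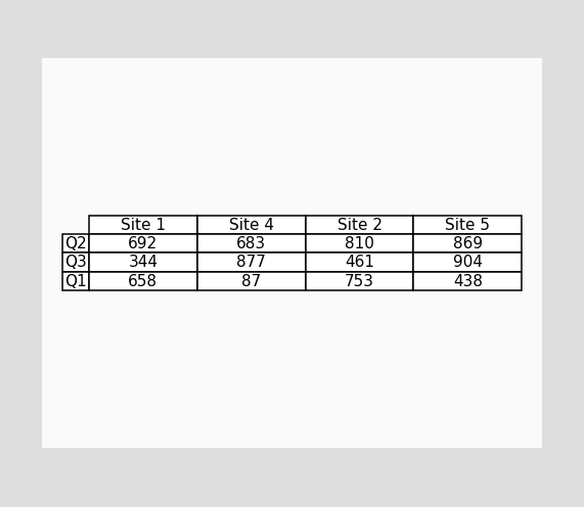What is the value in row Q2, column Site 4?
683

The (Q2, Site 4) cell reads 683.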